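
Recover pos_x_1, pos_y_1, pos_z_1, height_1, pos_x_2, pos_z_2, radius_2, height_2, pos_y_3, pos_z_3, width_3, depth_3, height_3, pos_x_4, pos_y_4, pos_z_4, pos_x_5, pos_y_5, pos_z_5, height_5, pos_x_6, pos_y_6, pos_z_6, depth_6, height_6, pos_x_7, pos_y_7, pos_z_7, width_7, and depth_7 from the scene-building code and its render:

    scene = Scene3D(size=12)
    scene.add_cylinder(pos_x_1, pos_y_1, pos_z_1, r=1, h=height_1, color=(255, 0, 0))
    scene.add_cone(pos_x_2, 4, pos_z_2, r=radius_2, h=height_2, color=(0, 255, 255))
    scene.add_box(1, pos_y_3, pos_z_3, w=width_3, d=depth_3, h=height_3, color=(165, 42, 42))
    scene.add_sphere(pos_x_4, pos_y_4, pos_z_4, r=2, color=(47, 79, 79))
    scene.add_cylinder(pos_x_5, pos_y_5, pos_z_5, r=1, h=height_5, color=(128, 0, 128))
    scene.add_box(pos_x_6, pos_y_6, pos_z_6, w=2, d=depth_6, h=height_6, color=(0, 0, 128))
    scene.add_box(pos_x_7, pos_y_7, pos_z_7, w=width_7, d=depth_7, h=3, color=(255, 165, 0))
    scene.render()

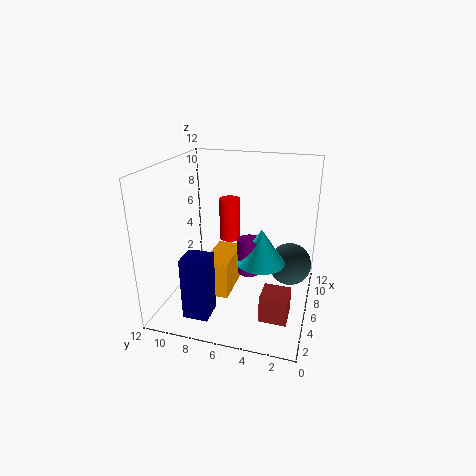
pos_x_1 = 10, pos_y_1 = 8, pos_z_1 = 4, height_1 = 4, pos_x_2 = 6, pos_z_2 = 4, radius_2 = 2, height_2 = 3, pos_y_3 = 1, pos_z_3 = 2, width_3 = 2, depth_3 = 2, height_3 = 2, pos_x_4 = 10, pos_y_4 = 2, pos_z_4 = 2, pos_x_5 = 6, pos_y_5 = 5, pos_z_5 = 3, height_5 = 3, pos_x_6 = 1, pos_y_6 = 7, pos_z_6 = 1, depth_6 = 2, height_6 = 5, pos_x_7 = 3, pos_y_7 = 6, pos_z_7 = 2, width_7 = 4, depth_7 = 2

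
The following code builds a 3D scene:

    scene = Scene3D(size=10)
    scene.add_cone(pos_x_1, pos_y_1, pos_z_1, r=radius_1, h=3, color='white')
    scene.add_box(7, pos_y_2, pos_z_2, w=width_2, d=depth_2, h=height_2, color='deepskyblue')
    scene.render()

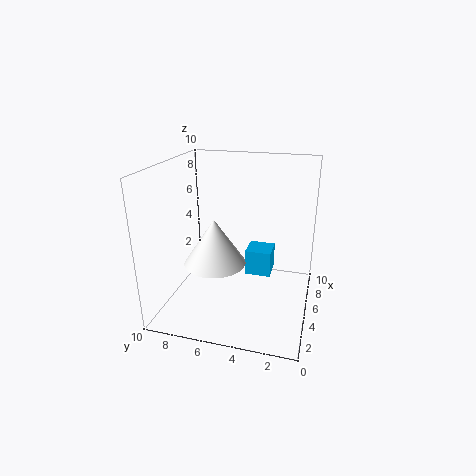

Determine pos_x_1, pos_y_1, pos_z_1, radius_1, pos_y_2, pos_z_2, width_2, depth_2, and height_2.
pos_x_1 = 3, pos_y_1 = 6, pos_z_1 = 4, radius_1 = 2, pos_y_2 = 3, pos_z_2 = 1, width_2 = 2, depth_2 = 2, height_2 = 2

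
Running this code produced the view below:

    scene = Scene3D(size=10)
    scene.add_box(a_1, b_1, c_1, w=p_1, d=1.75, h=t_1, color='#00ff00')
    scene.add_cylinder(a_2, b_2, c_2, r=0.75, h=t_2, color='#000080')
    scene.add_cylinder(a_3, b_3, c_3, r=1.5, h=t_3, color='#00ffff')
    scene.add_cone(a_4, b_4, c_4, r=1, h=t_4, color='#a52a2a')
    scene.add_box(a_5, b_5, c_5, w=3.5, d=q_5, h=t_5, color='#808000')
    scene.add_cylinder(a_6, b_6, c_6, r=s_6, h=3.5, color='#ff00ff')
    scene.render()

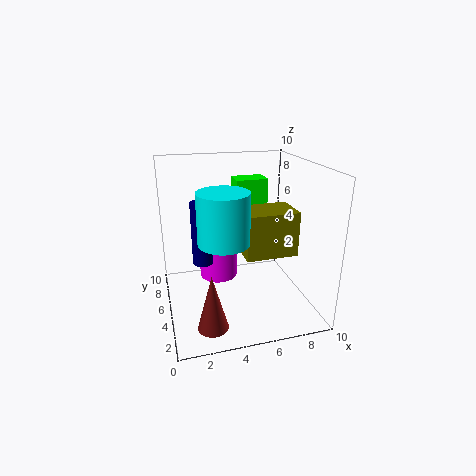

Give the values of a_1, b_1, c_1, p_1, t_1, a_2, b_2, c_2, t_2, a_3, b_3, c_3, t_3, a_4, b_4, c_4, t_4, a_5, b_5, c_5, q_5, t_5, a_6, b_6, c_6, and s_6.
a_1 = 5.75
b_1 = 8
c_1 = 5.75
p_1 = 2.5
t_1 = 2.5
a_2 = 2.75
b_2 = 6.75
c_2 = 2.5
t_2 = 4.75
a_3 = 3.25
b_3 = 1.75
c_3 = 6.25
t_3 = 3
a_4 = 2.5
b_4 = 2
c_4 = 0.25
t_4 = 3.75
a_5 = 5
b_5 = 2.75
c_5 = 4.25
q_5 = 2.5
t_5 = 3
a_6 = 4.25
b_6 = 8.25
c_6 = 0.5
s_6 = 1.5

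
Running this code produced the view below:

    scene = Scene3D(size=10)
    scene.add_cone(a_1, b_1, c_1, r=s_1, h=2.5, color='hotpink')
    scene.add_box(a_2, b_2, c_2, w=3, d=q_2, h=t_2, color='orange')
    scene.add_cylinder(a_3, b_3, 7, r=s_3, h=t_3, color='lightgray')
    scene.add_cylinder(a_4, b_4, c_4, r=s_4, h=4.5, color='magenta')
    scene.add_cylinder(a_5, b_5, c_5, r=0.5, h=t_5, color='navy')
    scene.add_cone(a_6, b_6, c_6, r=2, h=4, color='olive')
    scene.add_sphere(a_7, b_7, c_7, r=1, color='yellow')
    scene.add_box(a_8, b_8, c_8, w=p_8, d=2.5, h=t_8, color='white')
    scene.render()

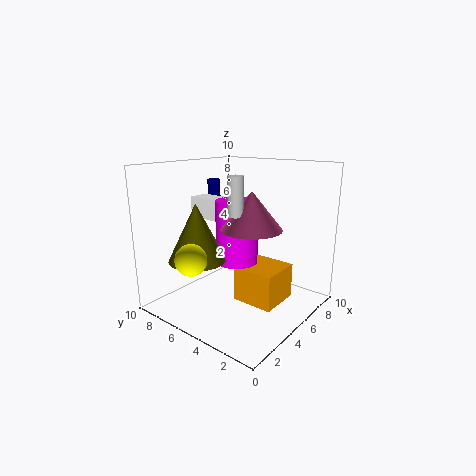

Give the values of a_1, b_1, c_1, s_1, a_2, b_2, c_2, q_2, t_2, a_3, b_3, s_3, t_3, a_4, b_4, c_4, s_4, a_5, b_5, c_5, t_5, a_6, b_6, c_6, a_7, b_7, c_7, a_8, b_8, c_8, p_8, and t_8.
a_1 = 4.5, b_1 = 3.5, c_1 = 6, s_1 = 2, a_2 = 4.5, b_2 = 2, c_2 = 0.5, q_2 = 3, t_2 = 2.5, a_3 = 3.5, b_3 = 4, s_3 = 0.5, t_3 = 2.5, a_4 = 5.5, b_4 = 5.5, c_4 = 3, s_4 = 1.5, a_5 = 7, b_5 = 9, c_5 = 6, t_5 = 2.5, a_6 = 3, b_6 = 7, c_6 = 3.5, a_7 = 1, b_7 = 5.5, c_7 = 4.5, a_8 = 4.5, b_8 = 6.5, c_8 = 6, p_8 = 1.5, t_8 = 1.5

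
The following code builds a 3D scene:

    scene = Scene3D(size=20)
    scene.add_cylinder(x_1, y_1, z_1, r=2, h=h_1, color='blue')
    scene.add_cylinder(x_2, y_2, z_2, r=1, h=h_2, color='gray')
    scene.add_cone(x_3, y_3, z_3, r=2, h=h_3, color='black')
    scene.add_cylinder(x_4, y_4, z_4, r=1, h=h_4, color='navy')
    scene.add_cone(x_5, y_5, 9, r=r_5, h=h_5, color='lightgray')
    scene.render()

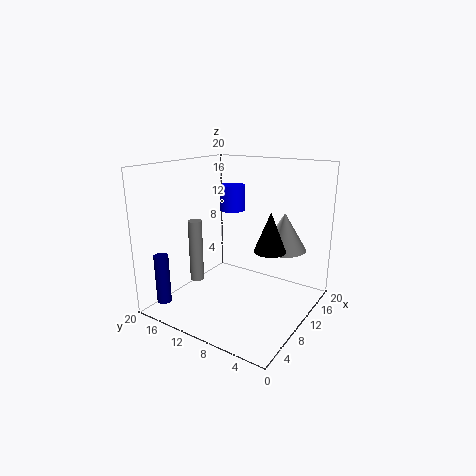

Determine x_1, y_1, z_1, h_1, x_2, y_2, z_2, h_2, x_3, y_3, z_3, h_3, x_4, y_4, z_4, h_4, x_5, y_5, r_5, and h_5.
x_1 = 16; y_1 = 15; z_1 = 12; h_1 = 4; x_2 = 8; y_2 = 16; z_2 = 3; h_2 = 9; x_3 = 8; y_3 = 4; z_3 = 10; h_3 = 5; x_4 = 3; y_4 = 18; z_4 = 1; h_4 = 7; x_5 = 12; y_5 = 4; r_5 = 3; h_5 = 5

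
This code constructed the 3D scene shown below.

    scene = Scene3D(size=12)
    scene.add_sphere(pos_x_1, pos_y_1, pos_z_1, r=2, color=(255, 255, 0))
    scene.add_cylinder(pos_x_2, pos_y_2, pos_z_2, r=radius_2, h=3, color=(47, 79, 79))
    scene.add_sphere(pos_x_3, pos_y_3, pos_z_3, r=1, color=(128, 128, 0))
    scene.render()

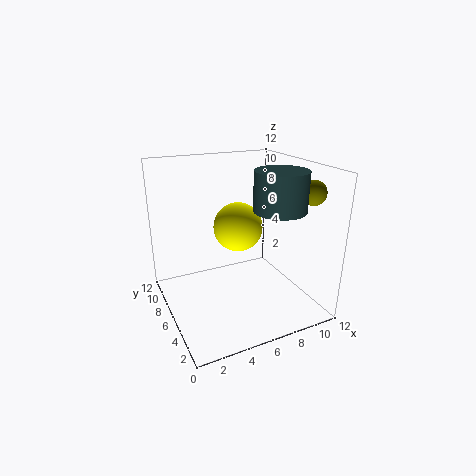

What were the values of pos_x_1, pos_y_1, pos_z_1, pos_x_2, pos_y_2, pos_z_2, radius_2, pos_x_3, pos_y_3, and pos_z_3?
pos_x_1 = 6; pos_y_1 = 6; pos_z_1 = 7; pos_x_2 = 8; pos_y_2 = 3; pos_z_2 = 9; radius_2 = 2; pos_x_3 = 11; pos_y_3 = 3; pos_z_3 = 10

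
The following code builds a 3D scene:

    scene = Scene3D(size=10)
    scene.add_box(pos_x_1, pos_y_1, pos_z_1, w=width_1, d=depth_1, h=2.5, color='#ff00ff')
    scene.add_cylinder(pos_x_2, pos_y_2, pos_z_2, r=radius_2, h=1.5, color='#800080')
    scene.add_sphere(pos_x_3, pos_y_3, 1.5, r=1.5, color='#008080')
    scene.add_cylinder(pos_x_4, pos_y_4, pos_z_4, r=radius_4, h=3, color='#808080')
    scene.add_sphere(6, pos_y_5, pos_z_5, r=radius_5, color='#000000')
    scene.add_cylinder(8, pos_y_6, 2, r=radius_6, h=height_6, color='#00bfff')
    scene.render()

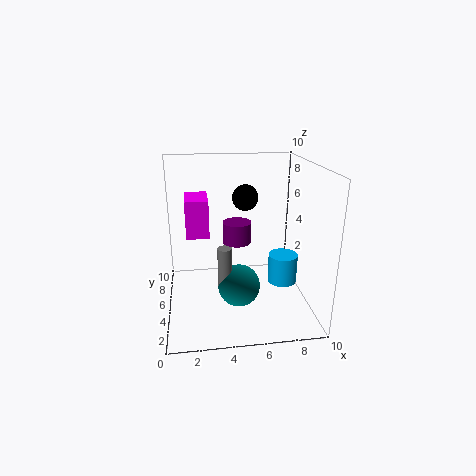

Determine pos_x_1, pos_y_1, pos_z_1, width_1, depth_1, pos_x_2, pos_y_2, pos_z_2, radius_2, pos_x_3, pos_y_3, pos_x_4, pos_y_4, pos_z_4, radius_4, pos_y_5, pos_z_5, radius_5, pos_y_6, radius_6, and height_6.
pos_x_1 = 1.5
pos_y_1 = 4
pos_z_1 = 5.5
width_1 = 1.5
depth_1 = 2.5
pos_x_2 = 5
pos_y_2 = 5.5
pos_z_2 = 4.5
radius_2 = 1
pos_x_3 = 5
pos_y_3 = 4.5
pos_x_4 = 4
pos_y_4 = 4.5
pos_z_4 = 1.5
radius_4 = 0.5
pos_y_5 = 8
pos_z_5 = 7
radius_5 = 1
pos_y_6 = 4
radius_6 = 1
height_6 = 2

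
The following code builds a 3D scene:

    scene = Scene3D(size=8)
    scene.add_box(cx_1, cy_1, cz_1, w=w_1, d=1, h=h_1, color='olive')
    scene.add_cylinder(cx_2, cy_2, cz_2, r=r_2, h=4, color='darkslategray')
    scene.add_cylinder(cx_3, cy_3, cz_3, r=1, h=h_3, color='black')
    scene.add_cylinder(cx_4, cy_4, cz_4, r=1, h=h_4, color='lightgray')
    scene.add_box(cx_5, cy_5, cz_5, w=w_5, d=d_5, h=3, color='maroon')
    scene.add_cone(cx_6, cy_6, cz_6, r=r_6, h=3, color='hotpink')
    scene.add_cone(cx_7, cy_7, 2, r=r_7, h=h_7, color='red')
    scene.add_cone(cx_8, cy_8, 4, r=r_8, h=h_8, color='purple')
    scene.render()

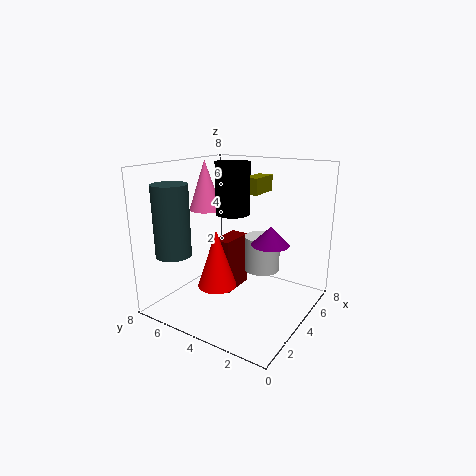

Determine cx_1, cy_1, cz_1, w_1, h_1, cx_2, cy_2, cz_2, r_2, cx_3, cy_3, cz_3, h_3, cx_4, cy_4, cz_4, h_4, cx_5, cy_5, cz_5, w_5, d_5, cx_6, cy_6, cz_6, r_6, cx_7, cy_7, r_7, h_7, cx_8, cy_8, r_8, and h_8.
cx_1 = 6
cy_1 = 4
cz_1 = 6
w_1 = 2
h_1 = 1
cx_2 = 2
cy_2 = 7
cz_2 = 3
r_2 = 1
cx_3 = 5
cy_3 = 5
cz_3 = 5
h_3 = 3
cx_4 = 5
cy_4 = 3
cz_4 = 2
h_4 = 2
cx_5 = 3
cy_5 = 4
cz_5 = 1
w_5 = 2
d_5 = 1
cx_6 = 5
cy_6 = 7
cz_6 = 5
r_6 = 1
cx_7 = 2
cy_7 = 4
r_7 = 1
h_7 = 3
cx_8 = 4
cy_8 = 2
r_8 = 1
h_8 = 1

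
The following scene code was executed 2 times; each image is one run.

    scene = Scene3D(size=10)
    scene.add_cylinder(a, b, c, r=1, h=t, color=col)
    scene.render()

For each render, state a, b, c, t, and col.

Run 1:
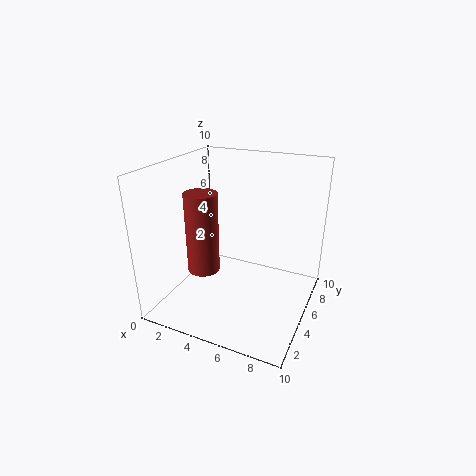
a = 4; b = 2; c = 4; t = 5; col = 'brown'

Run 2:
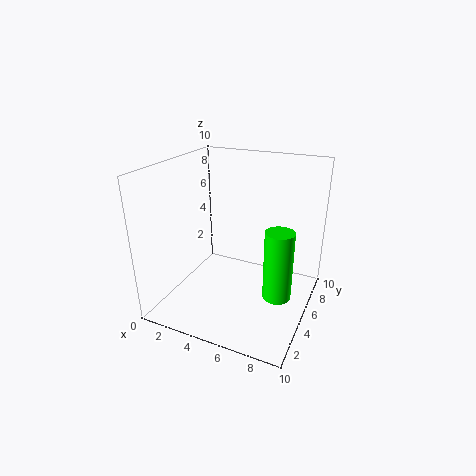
a = 8; b = 5; c = 1; t = 5; col = 'lime'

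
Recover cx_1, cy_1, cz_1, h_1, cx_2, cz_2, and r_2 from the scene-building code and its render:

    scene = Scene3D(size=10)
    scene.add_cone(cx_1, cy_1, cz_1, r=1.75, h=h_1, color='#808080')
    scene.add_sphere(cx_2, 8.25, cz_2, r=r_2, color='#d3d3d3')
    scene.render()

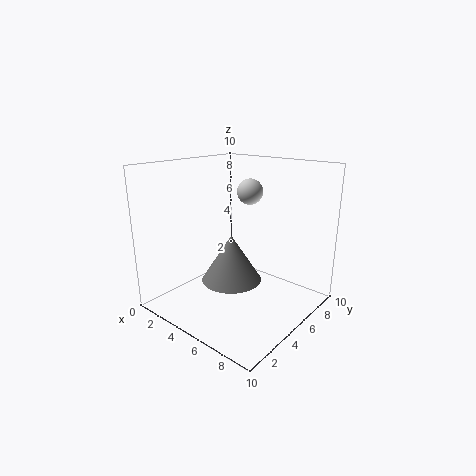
cx_1 = 7, cy_1 = 2, cz_1 = 3.75, h_1 = 2.75, cx_2 = 3.5, cz_2 = 7.5, r_2 = 1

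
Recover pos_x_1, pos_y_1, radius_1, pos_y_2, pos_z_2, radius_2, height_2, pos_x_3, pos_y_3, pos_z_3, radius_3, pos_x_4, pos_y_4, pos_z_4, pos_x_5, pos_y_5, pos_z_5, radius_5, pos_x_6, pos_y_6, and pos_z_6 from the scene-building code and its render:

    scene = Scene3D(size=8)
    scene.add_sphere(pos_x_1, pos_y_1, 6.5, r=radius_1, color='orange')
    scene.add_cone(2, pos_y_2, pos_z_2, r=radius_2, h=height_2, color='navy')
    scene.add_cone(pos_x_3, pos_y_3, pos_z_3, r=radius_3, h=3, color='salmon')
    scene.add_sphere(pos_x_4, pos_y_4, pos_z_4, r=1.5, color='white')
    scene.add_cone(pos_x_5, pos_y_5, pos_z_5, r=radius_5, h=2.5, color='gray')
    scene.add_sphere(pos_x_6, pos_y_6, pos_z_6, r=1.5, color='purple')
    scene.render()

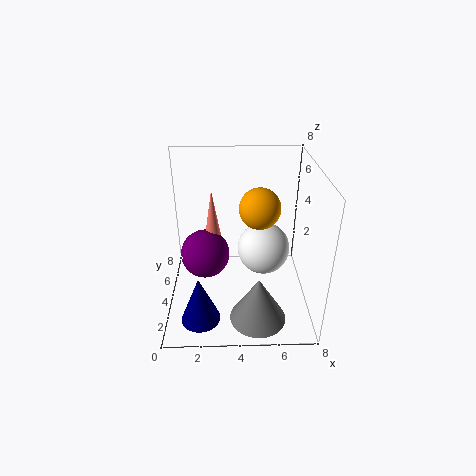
pos_x_1 = 5; pos_y_1 = 2.5; radius_1 = 1; pos_y_2 = 1; pos_z_2 = 1; radius_2 = 1; height_2 = 2.5; pos_x_3 = 2.5; pos_y_3 = 6; pos_z_3 = 3; radius_3 = 0.5; pos_x_4 = 5.5; pos_y_4 = 4.5; pos_z_4 = 3; pos_x_5 = 5; pos_y_5 = 1.5; pos_z_5 = 0.5; radius_5 = 1.5; pos_x_6 = 2; pos_y_6 = 5.5; pos_z_6 = 2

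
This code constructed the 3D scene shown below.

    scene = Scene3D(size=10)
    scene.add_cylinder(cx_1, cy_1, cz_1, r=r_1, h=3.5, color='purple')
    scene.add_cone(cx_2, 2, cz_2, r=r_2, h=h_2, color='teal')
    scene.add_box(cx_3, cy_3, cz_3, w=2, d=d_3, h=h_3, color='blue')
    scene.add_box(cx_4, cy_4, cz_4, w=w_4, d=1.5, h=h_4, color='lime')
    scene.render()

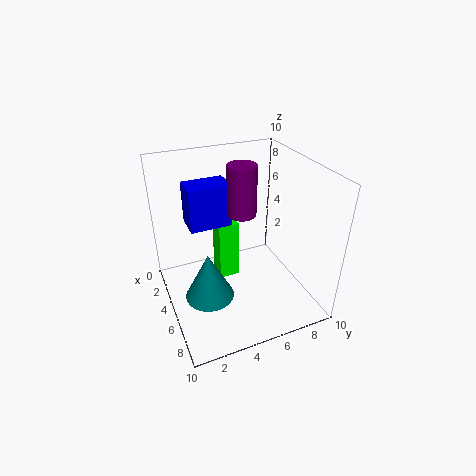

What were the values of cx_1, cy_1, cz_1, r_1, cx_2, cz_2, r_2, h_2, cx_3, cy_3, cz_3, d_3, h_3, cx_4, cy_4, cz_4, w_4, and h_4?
cx_1 = 4.5, cy_1 = 5.5, cz_1 = 6.5, r_1 = 1, cx_2 = 7.5, cz_2 = 3, r_2 = 1.5, h_2 = 3, cx_3 = 2, cy_3 = 2, cz_3 = 5.5, d_3 = 3, h_3 = 3, cx_4 = 2.5, cy_4 = 4, cz_4 = 1, w_4 = 1.5, h_4 = 4.5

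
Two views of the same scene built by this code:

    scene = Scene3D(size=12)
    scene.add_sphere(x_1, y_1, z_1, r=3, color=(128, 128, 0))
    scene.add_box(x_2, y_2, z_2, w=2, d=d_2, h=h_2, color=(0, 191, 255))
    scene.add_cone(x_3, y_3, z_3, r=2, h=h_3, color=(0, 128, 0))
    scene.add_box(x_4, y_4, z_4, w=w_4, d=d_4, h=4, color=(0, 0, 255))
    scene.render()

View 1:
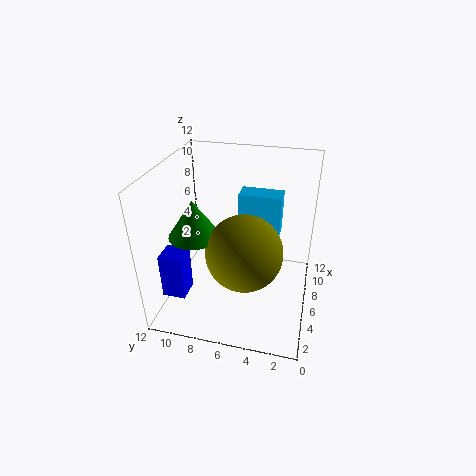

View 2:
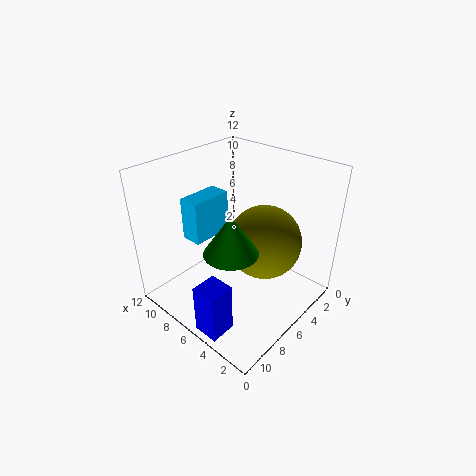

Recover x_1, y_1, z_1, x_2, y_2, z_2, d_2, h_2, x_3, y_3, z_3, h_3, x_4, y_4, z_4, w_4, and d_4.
x_1 = 4
y_1 = 5
z_1 = 6
x_2 = 10
y_2 = 3
z_2 = 4
d_2 = 4
h_2 = 4
x_3 = 4
y_3 = 9
z_3 = 7
h_3 = 3
x_4 = 3
y_4 = 10
z_4 = 1
w_4 = 2
d_4 = 2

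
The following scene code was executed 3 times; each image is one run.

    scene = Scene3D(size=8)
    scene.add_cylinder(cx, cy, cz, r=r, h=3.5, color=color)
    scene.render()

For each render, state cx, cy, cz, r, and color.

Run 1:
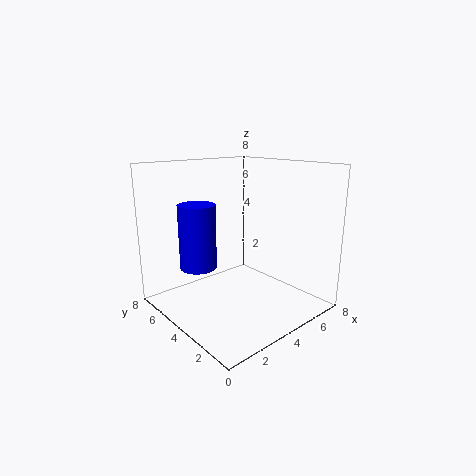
cx = 2
cy = 5
cz = 2.5
r = 1
color = 'blue'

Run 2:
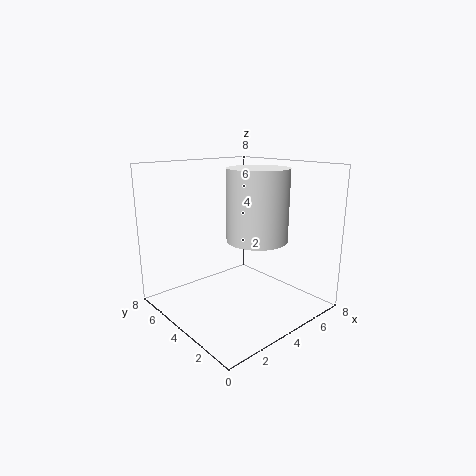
cx = 3.5
cy = 2
cz = 4.5
r = 1.5
color = 'white'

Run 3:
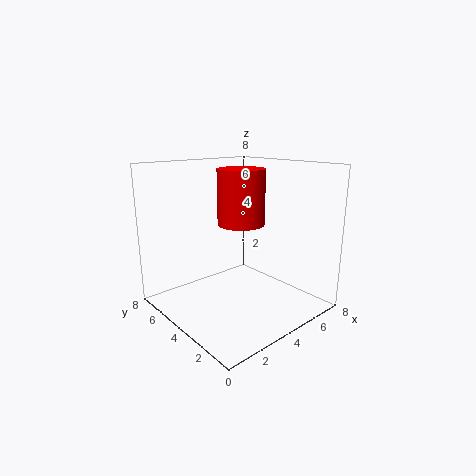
cx = 6
cy = 6
cz = 4
r = 1.5
color = 'red'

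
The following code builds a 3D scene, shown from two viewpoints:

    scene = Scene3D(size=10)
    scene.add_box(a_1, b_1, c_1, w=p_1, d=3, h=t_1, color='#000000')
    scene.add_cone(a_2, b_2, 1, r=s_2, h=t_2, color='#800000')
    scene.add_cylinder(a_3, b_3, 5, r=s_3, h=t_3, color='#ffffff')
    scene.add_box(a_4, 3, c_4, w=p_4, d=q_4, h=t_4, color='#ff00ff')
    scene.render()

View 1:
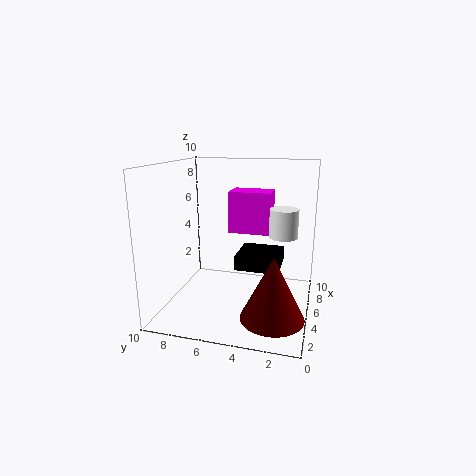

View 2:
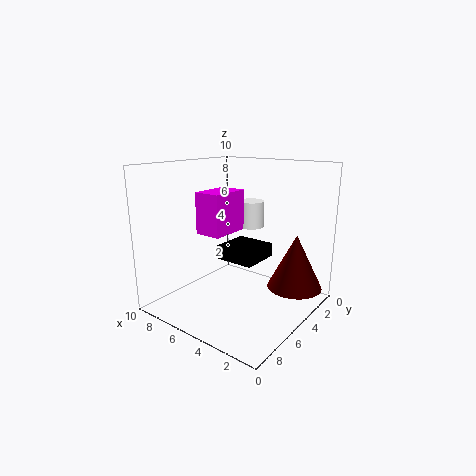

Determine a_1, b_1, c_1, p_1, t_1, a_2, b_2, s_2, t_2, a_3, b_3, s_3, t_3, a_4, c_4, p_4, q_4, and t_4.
a_1 = 4; b_1 = 2; c_1 = 3; p_1 = 3; t_1 = 1; a_2 = 2; b_2 = 2; s_2 = 2; t_2 = 4; a_3 = 6; b_3 = 2; s_3 = 1; t_3 = 2; a_4 = 6; c_4 = 5; p_4 = 2; q_4 = 3; t_4 = 3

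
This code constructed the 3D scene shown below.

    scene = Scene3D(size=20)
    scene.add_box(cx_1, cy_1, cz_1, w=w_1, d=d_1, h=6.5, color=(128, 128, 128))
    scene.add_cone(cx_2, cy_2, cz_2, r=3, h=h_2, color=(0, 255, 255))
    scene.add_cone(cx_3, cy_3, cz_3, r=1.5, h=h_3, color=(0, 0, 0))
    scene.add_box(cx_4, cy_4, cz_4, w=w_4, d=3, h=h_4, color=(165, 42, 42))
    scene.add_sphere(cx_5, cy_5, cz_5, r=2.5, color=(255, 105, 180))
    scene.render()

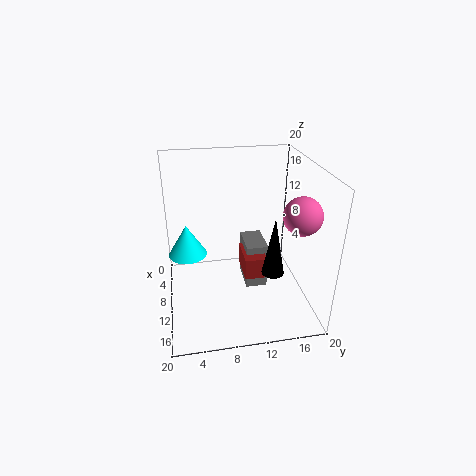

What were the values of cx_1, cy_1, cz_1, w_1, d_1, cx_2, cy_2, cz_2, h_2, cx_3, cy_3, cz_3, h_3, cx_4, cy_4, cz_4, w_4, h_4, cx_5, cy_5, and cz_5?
cx_1 = 6.5; cy_1 = 11; cz_1 = 2.5; w_1 = 5; d_1 = 3; cx_2 = 4; cy_2 = 3; cz_2 = 4.5; h_2 = 5; cx_3 = 14; cy_3 = 14; cz_3 = 6.5; h_3 = 8; cx_4 = 8; cy_4 = 10.5; cz_4 = 5; w_4 = 5; h_4 = 3; cx_5 = 14; cy_5 = 17.5; cz_5 = 14.5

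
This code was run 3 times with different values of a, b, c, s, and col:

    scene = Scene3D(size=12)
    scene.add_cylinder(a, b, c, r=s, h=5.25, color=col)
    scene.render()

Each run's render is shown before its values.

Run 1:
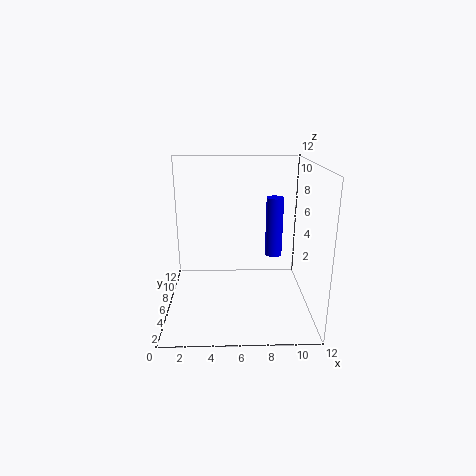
a = 9.25, b = 7.75, c = 3.75, s = 0.75, col = 'blue'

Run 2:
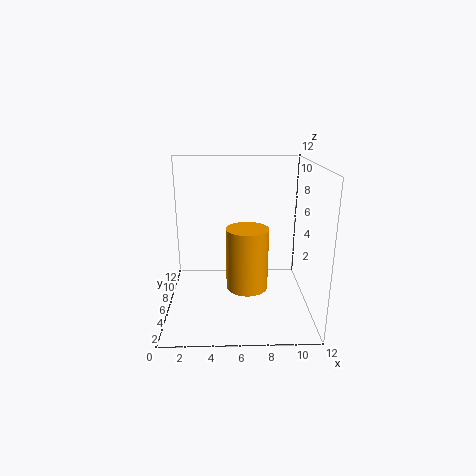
a = 6.75, b = 5.5, c = 1.75, s = 1.75, col = 'orange'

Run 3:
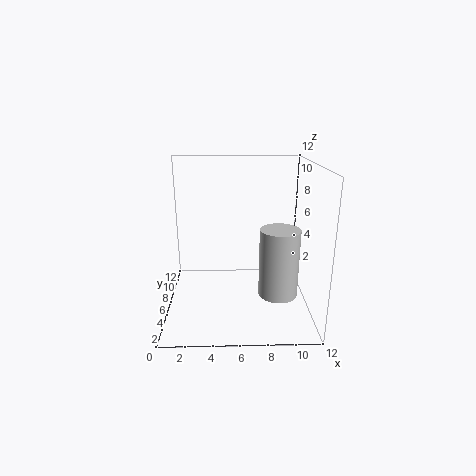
a = 9, b = 3, c = 2.5, s = 1.5, col = 'lightgray'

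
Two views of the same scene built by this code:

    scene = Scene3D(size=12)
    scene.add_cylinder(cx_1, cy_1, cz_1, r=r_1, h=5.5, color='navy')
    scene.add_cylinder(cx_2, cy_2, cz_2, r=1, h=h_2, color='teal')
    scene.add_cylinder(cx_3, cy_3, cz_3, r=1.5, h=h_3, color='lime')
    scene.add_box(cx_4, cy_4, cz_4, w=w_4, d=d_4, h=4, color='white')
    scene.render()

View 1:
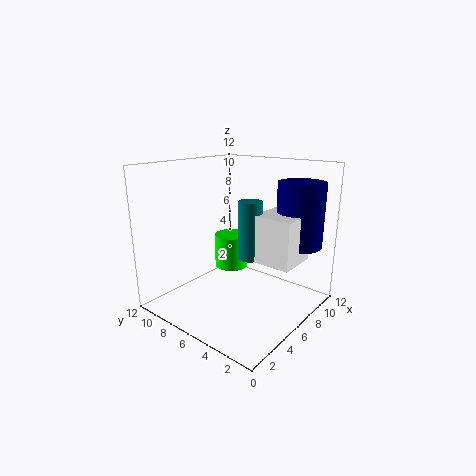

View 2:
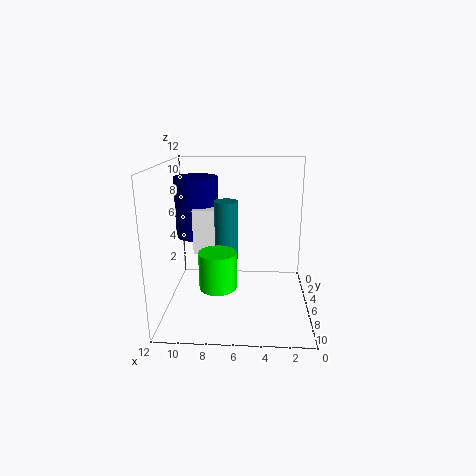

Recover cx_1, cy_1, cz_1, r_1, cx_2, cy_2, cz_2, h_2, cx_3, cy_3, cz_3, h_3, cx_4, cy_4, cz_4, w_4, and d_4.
cx_1 = 10, cy_1 = 2.5, cz_1 = 5, r_1 = 2, cx_2 = 7, cy_2 = 5.5, cz_2 = 4, h_2 = 5, cx_3 = 7.5, cy_3 = 8, cz_3 = 2.5, h_3 = 3, cx_4 = 6.5, cy_4 = 1.5, cz_4 = 4, w_4 = 3.5, d_4 = 3.5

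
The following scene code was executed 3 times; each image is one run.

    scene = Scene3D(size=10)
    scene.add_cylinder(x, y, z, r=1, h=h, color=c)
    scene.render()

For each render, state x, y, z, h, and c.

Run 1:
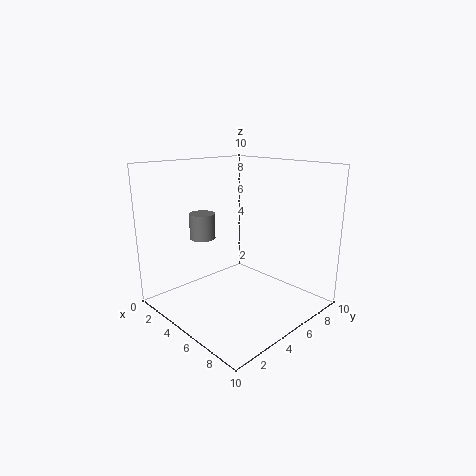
x = 1
y = 5
z = 4
h = 2
c = 'gray'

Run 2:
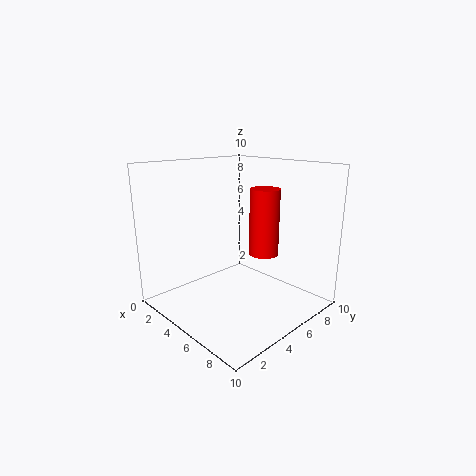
x = 6.5
y = 6
z = 4
h = 4.5
c = 'red'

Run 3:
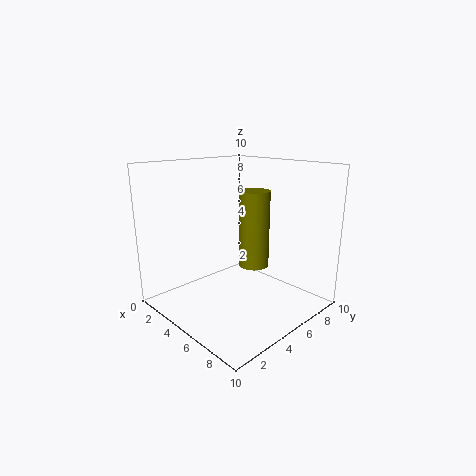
x = 6.5
y = 5
z = 3.5
h = 5
c = 'olive'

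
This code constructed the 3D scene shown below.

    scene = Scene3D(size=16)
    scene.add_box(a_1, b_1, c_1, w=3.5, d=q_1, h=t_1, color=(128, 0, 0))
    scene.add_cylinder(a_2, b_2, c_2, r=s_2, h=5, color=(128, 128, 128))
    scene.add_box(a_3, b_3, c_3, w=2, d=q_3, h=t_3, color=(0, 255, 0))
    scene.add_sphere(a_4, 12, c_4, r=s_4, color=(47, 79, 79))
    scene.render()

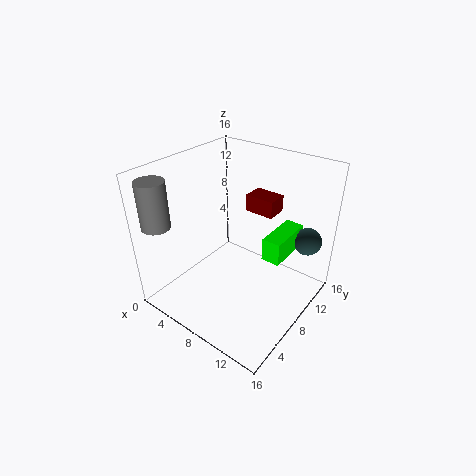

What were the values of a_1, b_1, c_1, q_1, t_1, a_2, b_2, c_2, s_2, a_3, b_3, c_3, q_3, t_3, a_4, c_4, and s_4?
a_1 = 6.5
b_1 = 11.5
c_1 = 9.5
q_1 = 2.5
t_1 = 2
a_2 = 2.5
b_2 = 1.5
c_2 = 10.5
s_2 = 1.5
a_3 = 11.5
b_3 = 7.5
c_3 = 7
q_3 = 5
t_3 = 2.5
a_4 = 14.5
c_4 = 8
s_4 = 1.5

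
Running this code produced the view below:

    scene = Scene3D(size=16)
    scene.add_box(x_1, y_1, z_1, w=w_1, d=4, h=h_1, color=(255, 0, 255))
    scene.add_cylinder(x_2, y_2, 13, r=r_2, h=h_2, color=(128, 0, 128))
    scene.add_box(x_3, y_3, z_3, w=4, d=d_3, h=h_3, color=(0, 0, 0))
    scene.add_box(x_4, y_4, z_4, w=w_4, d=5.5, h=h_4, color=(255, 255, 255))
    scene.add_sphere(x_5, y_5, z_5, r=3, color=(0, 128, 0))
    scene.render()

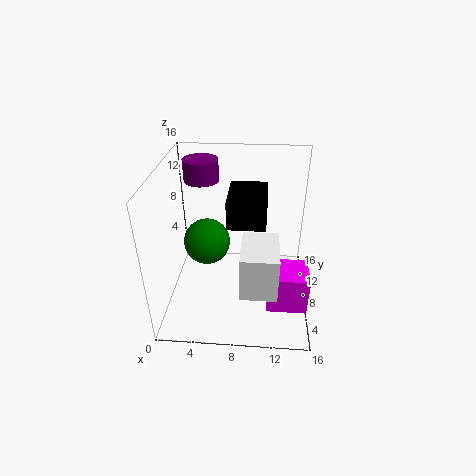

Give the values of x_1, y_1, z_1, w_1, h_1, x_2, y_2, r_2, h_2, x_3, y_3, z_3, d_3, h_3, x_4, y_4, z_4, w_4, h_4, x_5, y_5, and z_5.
x_1 = 11.5; y_1 = 4.5; z_1 = 0.5; w_1 = 4.5; h_1 = 4.5; x_2 = 3.5; y_2 = 12; r_2 = 2; h_2 = 2.5; x_3 = 7; y_3 = 5.5; z_3 = 10.5; d_3 = 5.5; h_3 = 3; x_4 = 8.5; y_4 = 3; z_4 = 3.5; w_4 = 4; h_4 = 5; x_5 = 3.5; y_5 = 13; z_5 = 4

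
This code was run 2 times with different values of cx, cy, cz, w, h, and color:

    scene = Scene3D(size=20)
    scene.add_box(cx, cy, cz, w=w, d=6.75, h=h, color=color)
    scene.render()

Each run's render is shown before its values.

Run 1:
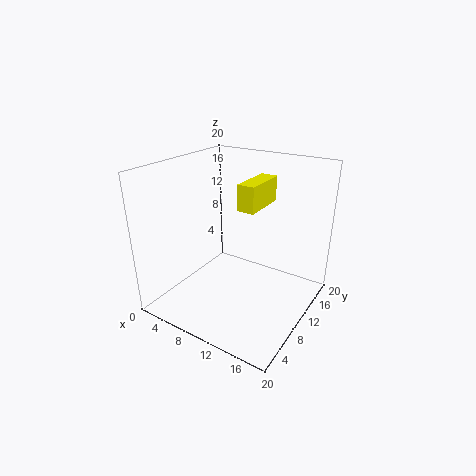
cx = 9.25, cy = 11, cz = 13.5, w = 2.5, h = 3.75, color = 'yellow'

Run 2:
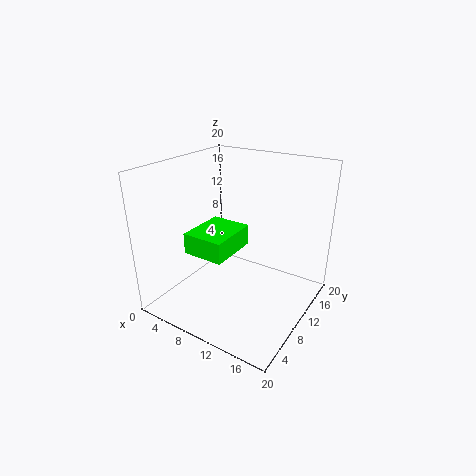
cx = 6, cy = 3.5, cz = 9.5, w = 5.5, h = 2.75, color = 'lime'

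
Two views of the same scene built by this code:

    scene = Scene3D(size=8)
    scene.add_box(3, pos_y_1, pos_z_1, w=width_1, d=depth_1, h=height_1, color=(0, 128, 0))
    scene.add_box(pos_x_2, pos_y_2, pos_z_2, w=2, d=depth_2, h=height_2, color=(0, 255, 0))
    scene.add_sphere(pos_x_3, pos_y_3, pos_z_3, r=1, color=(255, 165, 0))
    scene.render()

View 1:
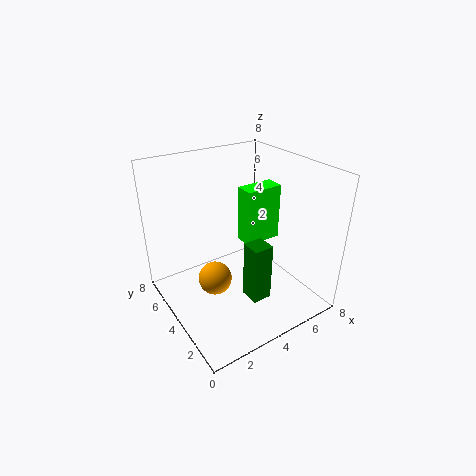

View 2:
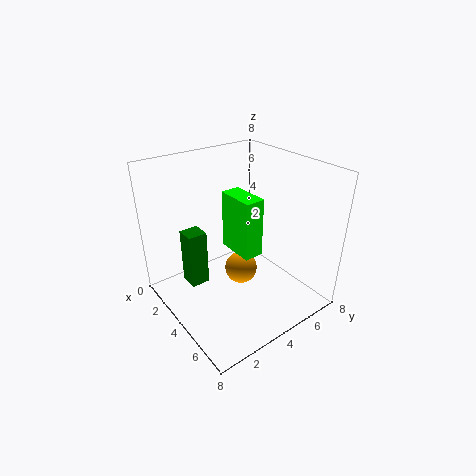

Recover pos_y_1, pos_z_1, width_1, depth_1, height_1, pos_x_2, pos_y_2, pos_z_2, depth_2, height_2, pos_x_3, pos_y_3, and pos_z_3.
pos_y_1 = 1, pos_z_1 = 2, width_1 = 1, depth_1 = 1, height_1 = 3, pos_x_2 = 4, pos_y_2 = 3, pos_z_2 = 4, depth_2 = 1, height_2 = 3, pos_x_3 = 3, pos_y_3 = 5, pos_z_3 = 1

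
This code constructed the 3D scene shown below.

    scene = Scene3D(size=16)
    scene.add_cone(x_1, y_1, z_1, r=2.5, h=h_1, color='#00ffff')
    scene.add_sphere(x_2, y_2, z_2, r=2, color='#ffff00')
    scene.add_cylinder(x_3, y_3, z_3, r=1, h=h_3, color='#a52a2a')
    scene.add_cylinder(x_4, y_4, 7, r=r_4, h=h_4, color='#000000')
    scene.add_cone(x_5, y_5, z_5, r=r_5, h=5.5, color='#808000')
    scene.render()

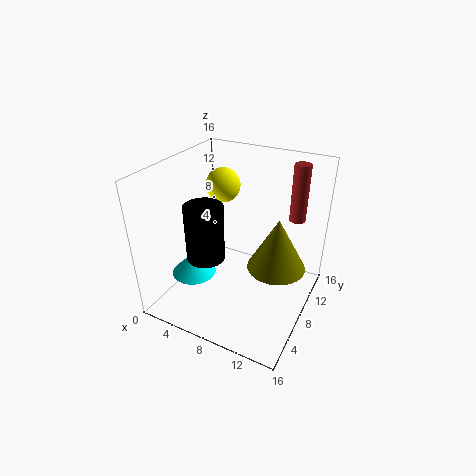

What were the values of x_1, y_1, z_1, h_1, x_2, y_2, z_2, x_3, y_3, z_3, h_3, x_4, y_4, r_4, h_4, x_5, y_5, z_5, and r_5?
x_1 = 3.5
y_1 = 5.5
z_1 = 3.5
h_1 = 2.5
x_2 = 4.5
y_2 = 11
z_2 = 12.5
x_3 = 12.5
y_3 = 15
z_3 = 8
h_3 = 7
x_4 = 6
y_4 = 4.5
r_4 = 2
h_4 = 6
x_5 = 13
y_5 = 7
z_5 = 6.5
r_5 = 3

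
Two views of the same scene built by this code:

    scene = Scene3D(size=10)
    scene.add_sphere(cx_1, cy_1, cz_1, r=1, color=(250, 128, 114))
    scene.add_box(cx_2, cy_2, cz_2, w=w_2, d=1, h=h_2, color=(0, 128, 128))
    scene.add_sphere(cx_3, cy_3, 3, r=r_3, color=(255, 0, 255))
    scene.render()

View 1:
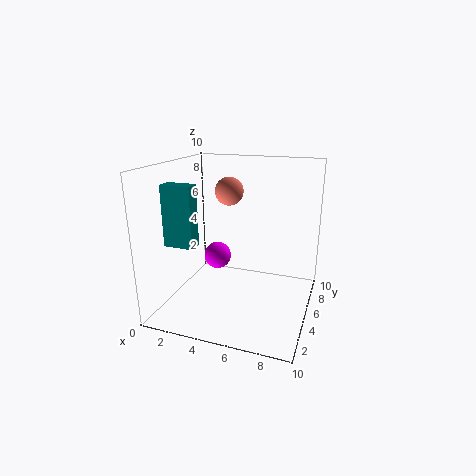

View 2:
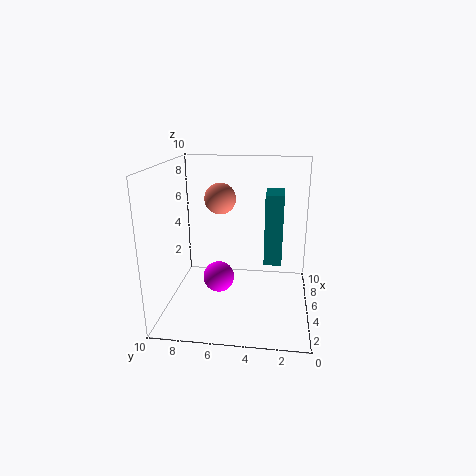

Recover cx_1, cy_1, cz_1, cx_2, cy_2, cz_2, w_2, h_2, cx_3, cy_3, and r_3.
cx_1 = 4, cy_1 = 6, cz_1 = 8, cx_2 = 1, cy_2 = 2, cz_2 = 5, w_2 = 2, h_2 = 4, cx_3 = 3, cy_3 = 6, r_3 = 1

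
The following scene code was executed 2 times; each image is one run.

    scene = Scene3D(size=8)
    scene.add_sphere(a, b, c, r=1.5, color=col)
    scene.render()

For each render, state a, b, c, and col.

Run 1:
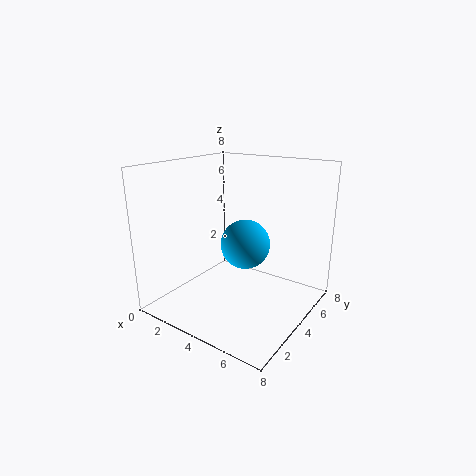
a = 3.5; b = 5.5; c = 3; col = 'deepskyblue'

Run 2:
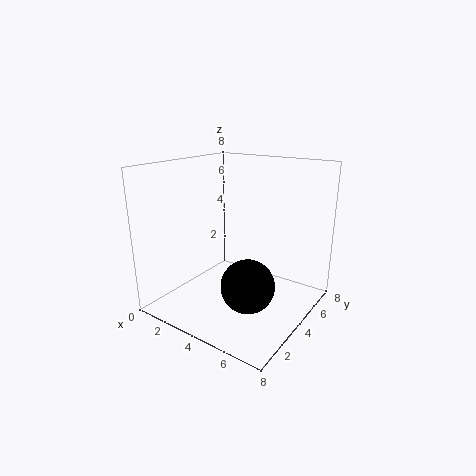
a = 5; b = 3.5; c = 1.5; col = 'black'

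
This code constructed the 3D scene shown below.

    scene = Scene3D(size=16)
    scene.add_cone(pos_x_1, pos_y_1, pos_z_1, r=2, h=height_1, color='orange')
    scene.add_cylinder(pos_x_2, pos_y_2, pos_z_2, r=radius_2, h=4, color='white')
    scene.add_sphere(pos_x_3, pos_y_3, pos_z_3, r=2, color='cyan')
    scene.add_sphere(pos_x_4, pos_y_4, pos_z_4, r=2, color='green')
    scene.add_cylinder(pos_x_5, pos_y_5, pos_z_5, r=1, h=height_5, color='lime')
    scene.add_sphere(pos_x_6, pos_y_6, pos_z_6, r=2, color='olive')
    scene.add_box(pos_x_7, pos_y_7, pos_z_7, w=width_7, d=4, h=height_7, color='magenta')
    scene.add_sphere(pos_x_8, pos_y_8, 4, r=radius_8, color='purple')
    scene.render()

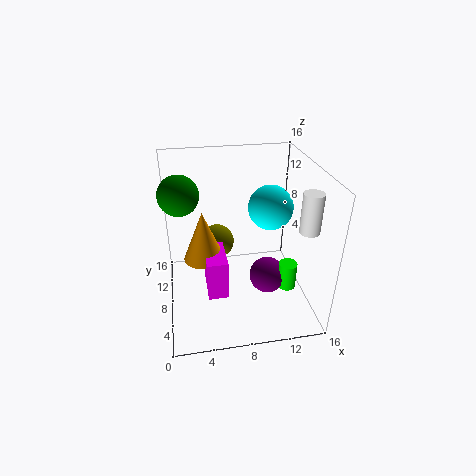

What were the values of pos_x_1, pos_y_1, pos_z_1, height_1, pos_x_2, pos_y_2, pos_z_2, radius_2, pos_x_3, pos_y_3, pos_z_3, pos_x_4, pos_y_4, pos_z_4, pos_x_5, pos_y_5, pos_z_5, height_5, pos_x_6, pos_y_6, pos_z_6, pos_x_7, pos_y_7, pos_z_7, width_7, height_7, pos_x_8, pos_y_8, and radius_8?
pos_x_1 = 4, pos_y_1 = 5, pos_z_1 = 8, height_1 = 5, pos_x_2 = 14, pos_y_2 = 3, pos_z_2 = 11, radius_2 = 1, pos_x_3 = 10, pos_y_3 = 3, pos_z_3 = 14, pos_x_4 = 2, pos_y_4 = 7, pos_z_4 = 14, pos_x_5 = 13, pos_y_5 = 5, pos_z_5 = 3, height_5 = 3, pos_x_6 = 6, pos_y_6 = 11, pos_z_6 = 6, pos_x_7 = 4, pos_y_7 = 2, pos_z_7 = 5, width_7 = 2, height_7 = 4, pos_x_8 = 11, pos_y_8 = 6, radius_8 = 2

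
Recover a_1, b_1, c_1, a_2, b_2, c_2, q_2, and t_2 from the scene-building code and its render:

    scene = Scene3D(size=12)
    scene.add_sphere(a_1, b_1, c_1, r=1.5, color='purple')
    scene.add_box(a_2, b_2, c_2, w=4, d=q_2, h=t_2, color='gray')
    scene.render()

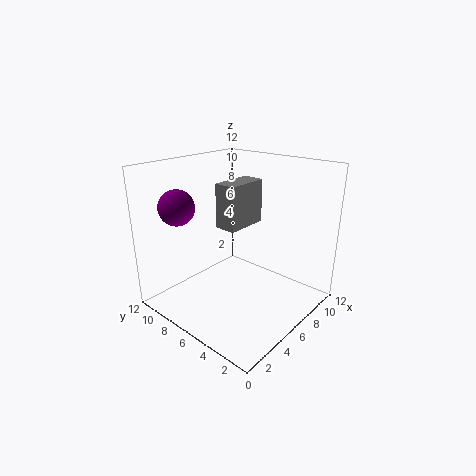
a_1 = 3; b_1 = 10; c_1 = 8.5; a_2 = 6.5; b_2 = 7; c_2 = 6; q_2 = 2; t_2 = 4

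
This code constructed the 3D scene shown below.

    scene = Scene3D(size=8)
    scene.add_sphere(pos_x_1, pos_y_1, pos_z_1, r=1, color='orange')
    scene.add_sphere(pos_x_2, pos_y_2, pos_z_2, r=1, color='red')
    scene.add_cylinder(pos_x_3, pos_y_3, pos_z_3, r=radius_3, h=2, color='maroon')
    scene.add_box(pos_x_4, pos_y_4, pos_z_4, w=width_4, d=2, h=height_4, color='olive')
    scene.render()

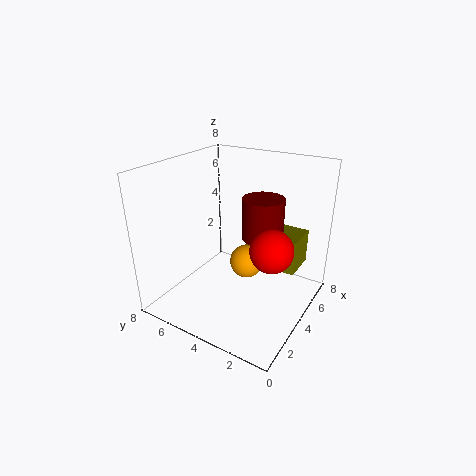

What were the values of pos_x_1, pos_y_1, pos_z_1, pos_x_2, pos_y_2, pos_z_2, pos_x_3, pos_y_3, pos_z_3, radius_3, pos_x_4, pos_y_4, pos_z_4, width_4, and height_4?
pos_x_1 = 5, pos_y_1 = 4, pos_z_1 = 2, pos_x_2 = 2, pos_y_2 = 1, pos_z_2 = 5, pos_x_3 = 3, pos_y_3 = 2, pos_z_3 = 5, radius_3 = 1, pos_x_4 = 5, pos_y_4 = 1, pos_z_4 = 2, width_4 = 2, height_4 = 2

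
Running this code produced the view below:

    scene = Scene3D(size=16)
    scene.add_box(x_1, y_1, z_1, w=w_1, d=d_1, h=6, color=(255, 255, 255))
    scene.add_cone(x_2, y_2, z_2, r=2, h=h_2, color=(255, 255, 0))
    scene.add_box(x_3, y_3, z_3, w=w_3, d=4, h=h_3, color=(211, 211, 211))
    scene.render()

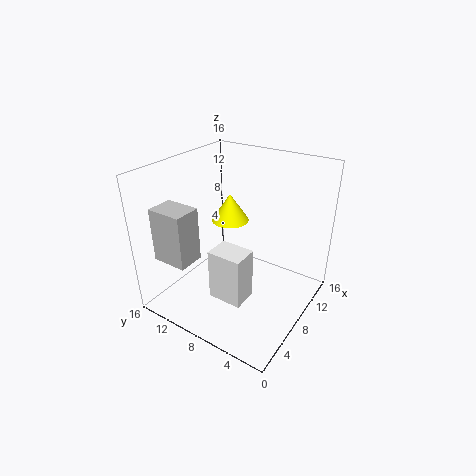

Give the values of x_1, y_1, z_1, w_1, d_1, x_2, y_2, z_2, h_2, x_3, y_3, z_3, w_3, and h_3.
x_1 = 5, y_1 = 6, z_1 = 1, w_1 = 3, d_1 = 4, x_2 = 8, y_2 = 9, z_2 = 10, h_2 = 3, x_3 = 2, y_3 = 11, z_3 = 6, w_3 = 3, h_3 = 6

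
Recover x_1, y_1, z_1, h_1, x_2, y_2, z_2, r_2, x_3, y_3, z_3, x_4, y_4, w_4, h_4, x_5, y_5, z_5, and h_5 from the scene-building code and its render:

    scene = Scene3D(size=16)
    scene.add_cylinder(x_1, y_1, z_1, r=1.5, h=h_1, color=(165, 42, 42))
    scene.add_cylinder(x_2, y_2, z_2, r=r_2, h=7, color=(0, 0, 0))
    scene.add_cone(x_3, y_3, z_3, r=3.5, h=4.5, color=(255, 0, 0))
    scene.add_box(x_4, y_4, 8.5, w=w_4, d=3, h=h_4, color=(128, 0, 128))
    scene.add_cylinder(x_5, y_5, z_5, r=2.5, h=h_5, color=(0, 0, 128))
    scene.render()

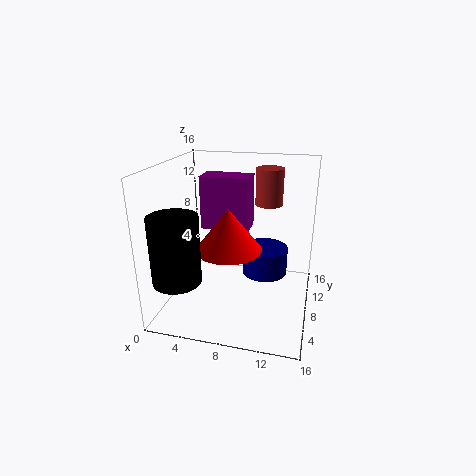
x_1 = 11; y_1 = 10; z_1 = 11.5; h_1 = 4; x_2 = 3; y_2 = 2.5; z_2 = 5; r_2 = 2.5; x_3 = 7.5; y_3 = 6; z_3 = 7.5; x_4 = 3.5; y_4 = 8.5; w_4 = 5.5; h_4 = 6; x_5 = 11; y_5 = 8.5; z_5 = 4; h_5 = 3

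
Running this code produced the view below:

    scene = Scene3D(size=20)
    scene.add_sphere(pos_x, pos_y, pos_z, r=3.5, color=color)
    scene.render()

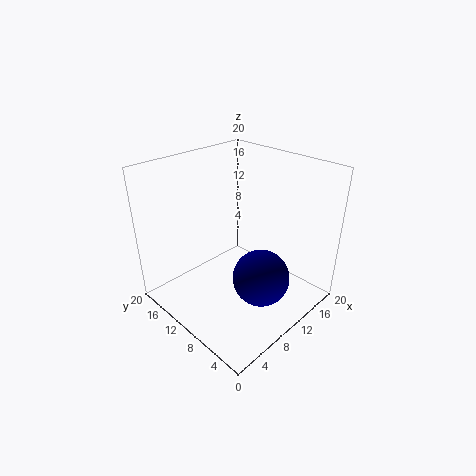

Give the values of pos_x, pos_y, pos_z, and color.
pos_x = 7.5; pos_y = 3.5; pos_z = 8; color = 'navy'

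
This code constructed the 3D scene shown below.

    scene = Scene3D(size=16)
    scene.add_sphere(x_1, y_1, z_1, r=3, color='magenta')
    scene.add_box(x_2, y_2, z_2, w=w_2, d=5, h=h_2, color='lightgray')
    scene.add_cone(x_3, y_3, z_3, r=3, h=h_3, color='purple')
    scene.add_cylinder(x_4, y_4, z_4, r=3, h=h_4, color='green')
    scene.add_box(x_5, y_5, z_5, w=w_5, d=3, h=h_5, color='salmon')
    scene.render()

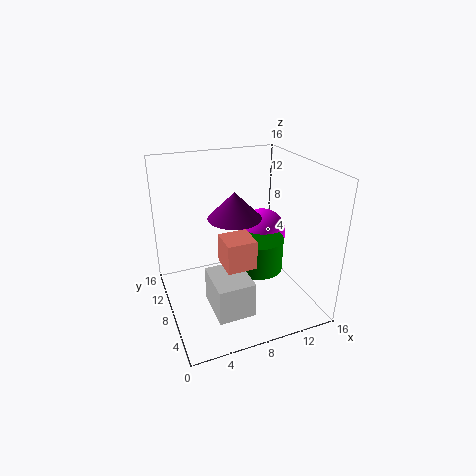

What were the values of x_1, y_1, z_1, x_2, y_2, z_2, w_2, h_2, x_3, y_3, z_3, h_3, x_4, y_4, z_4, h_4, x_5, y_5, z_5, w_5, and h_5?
x_1 = 13; y_1 = 12; z_1 = 6; x_2 = 4; y_2 = 3; z_2 = 1; w_2 = 4; h_2 = 4; x_3 = 8; y_3 = 9; z_3 = 10; h_3 = 3; x_4 = 11; y_4 = 9; z_4 = 3; h_4 = 4; x_5 = 5; y_5 = 3; z_5 = 7; w_5 = 3; h_5 = 3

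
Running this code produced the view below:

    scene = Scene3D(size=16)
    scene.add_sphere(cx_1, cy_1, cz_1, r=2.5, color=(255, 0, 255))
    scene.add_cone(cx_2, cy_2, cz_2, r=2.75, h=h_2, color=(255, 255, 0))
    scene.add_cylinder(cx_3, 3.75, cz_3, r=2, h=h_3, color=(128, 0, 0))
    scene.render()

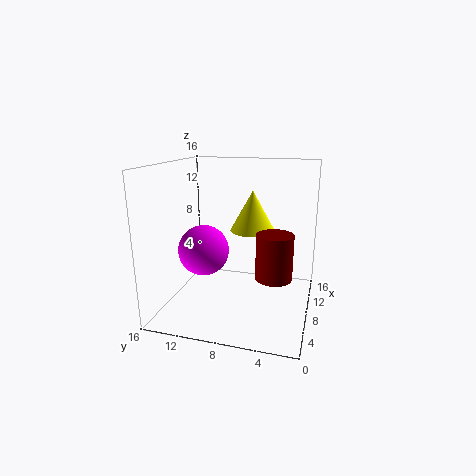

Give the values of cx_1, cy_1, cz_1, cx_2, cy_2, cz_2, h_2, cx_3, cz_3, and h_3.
cx_1 = 3.5; cy_1 = 10.25; cz_1 = 8; cx_2 = 12.75; cy_2 = 7.5; cz_2 = 7.5; h_2 = 5; cx_3 = 7.25; cz_3 = 4; h_3 = 5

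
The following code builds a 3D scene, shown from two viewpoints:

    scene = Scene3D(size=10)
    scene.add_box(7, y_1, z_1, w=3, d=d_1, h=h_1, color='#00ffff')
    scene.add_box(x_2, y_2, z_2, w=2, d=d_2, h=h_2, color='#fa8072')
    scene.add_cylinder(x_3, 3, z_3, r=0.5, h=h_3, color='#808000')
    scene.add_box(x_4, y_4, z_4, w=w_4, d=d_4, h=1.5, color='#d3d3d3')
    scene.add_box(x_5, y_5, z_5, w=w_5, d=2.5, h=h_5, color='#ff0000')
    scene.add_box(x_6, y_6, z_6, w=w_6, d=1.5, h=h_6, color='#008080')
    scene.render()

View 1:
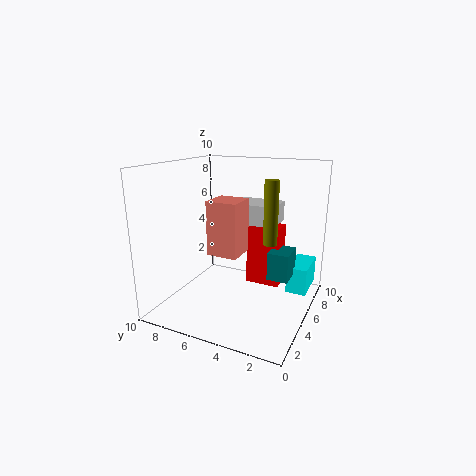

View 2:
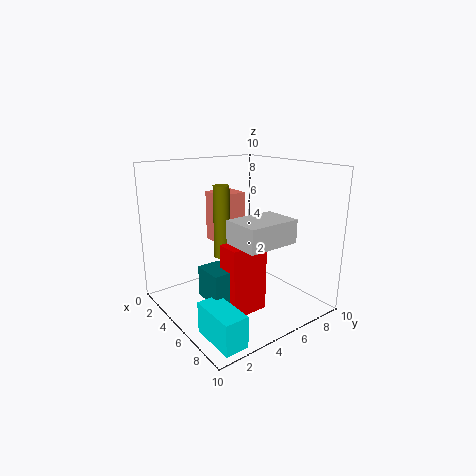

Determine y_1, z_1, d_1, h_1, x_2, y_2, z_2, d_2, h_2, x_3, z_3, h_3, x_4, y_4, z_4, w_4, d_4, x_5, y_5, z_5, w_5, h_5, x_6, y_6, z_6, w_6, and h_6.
y_1 = 0.5, z_1 = 0.5, d_1 = 1.5, h_1 = 2, x_2 = 2.5, y_2 = 4, z_2 = 4.5, d_2 = 2, h_2 = 3.5, x_3 = 6, z_3 = 4.5, h_3 = 4.5, x_4 = 6.5, y_4 = 3, z_4 = 5.5, w_4 = 2.5, d_4 = 3.5, x_5 = 6.5, y_5 = 2.5, z_5 = 1, w_5 = 1.5, h_5 = 4.5, x_6 = 5.5, y_6 = 1.5, z_6 = 2, w_6 = 2, h_6 = 2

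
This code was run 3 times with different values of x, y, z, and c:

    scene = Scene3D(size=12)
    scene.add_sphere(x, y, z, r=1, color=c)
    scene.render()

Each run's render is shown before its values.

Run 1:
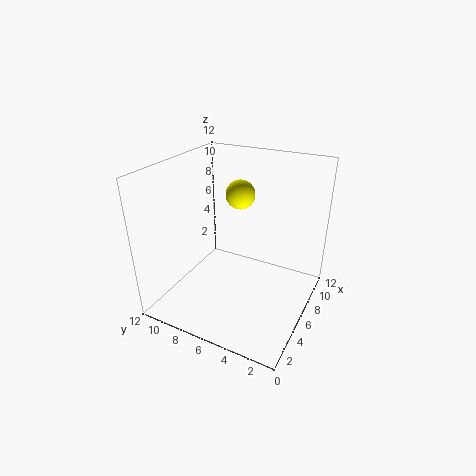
x = 3.5
y = 4.5
z = 11
c = 'yellow'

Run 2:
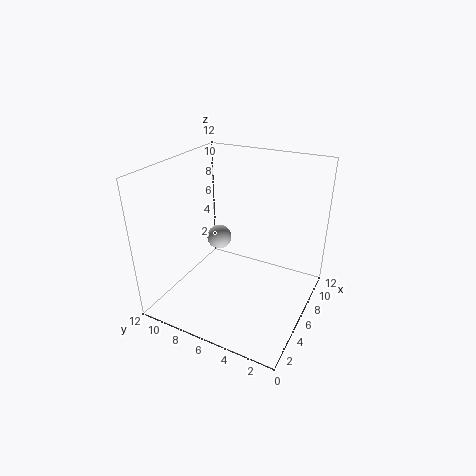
x = 5.5
y = 7.5
z = 6
c = 'lightgray'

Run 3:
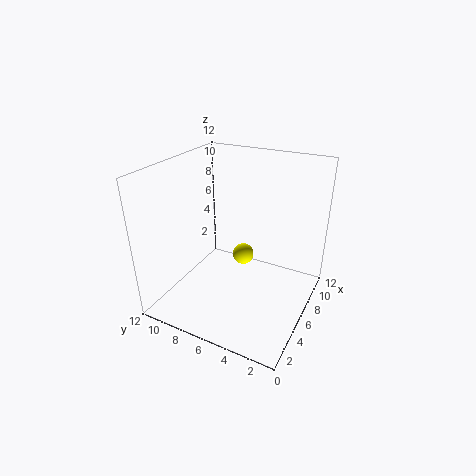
x = 9
y = 7
z = 2.5
c = 'yellow'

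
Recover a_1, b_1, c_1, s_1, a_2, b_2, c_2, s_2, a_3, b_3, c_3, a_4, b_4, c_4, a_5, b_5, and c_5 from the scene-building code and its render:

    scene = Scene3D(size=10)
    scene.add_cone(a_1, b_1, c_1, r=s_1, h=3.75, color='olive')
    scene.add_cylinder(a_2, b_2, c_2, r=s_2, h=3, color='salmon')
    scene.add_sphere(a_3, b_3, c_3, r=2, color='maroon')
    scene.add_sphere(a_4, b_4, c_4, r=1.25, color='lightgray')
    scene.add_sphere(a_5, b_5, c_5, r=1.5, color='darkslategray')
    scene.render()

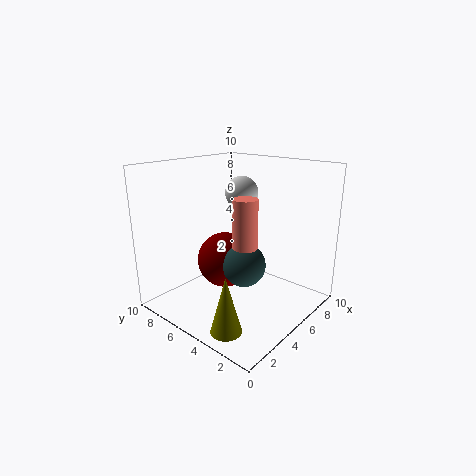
a_1 = 1.5
b_1 = 3
c_1 = 0.25
s_1 = 1
a_2 = 3
b_2 = 2.75
c_2 = 5.5
s_2 = 0.75
a_3 = 5
b_3 = 6.25
c_3 = 3
a_4 = 7.5
b_4 = 6.75
c_4 = 7.5
a_5 = 4.75
b_5 = 4.25
c_5 = 3.25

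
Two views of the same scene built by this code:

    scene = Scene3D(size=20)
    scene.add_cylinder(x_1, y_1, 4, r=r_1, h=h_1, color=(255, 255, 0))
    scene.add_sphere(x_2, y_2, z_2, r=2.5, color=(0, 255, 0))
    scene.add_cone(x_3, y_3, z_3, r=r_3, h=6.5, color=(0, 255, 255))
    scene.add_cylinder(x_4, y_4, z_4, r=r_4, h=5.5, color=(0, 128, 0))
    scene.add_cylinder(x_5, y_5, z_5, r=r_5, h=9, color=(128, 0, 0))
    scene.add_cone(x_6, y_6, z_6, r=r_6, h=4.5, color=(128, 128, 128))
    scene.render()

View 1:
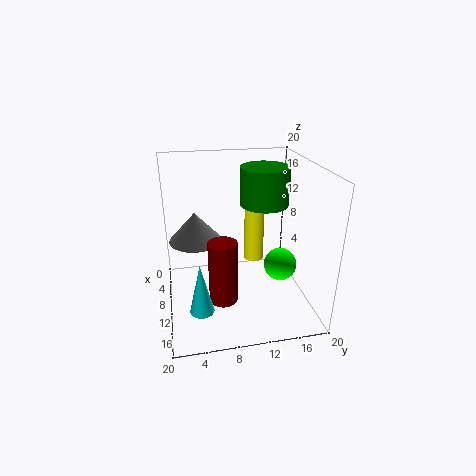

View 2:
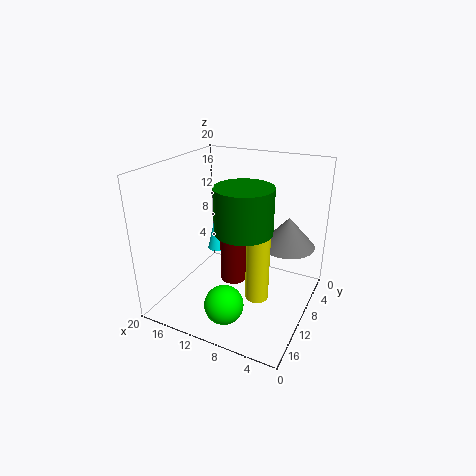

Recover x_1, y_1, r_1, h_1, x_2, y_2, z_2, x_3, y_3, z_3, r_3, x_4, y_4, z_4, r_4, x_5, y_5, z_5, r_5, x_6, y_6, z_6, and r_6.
x_1 = 5.5, y_1 = 13.5, r_1 = 1.5, h_1 = 9, x_2 = 8.5, y_2 = 17, z_2 = 4, x_3 = 17, y_3 = 4, z_3 = 4, r_3 = 1.5, x_4 = 7, y_4 = 14.5, z_4 = 13.5, r_4 = 3.5, x_5 = 12, y_5 = 7.5, z_5 = 1.5, r_5 = 2, x_6 = 4.5, y_6 = 4.5, z_6 = 7.5, r_6 = 4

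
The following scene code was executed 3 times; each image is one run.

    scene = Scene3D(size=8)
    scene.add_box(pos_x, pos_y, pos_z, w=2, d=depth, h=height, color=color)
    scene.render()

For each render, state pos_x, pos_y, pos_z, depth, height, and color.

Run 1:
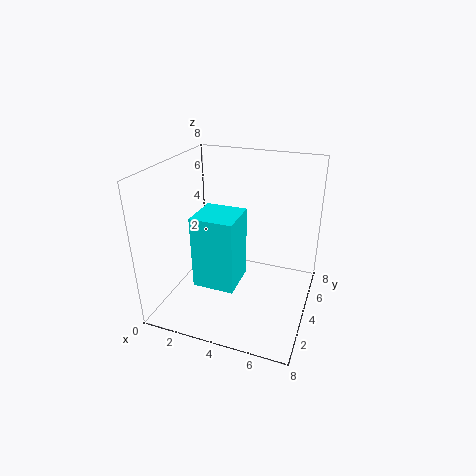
pos_x = 3
pos_y = 0.5
pos_z = 3
depth = 2
height = 3.5
color = 'cyan'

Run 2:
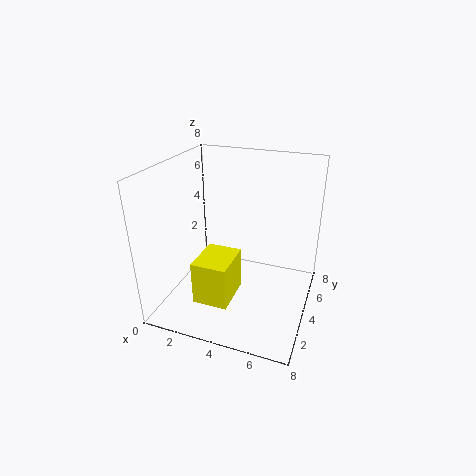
pos_x = 2
pos_y = 2
pos_z = 0.5
depth = 2.5
height = 2.5
color = 'yellow'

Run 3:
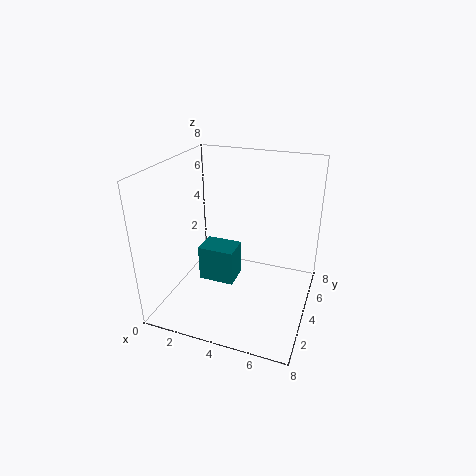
pos_x = 2
pos_y = 3
pos_z = 1.5
depth = 1.5
height = 2
color = 'teal'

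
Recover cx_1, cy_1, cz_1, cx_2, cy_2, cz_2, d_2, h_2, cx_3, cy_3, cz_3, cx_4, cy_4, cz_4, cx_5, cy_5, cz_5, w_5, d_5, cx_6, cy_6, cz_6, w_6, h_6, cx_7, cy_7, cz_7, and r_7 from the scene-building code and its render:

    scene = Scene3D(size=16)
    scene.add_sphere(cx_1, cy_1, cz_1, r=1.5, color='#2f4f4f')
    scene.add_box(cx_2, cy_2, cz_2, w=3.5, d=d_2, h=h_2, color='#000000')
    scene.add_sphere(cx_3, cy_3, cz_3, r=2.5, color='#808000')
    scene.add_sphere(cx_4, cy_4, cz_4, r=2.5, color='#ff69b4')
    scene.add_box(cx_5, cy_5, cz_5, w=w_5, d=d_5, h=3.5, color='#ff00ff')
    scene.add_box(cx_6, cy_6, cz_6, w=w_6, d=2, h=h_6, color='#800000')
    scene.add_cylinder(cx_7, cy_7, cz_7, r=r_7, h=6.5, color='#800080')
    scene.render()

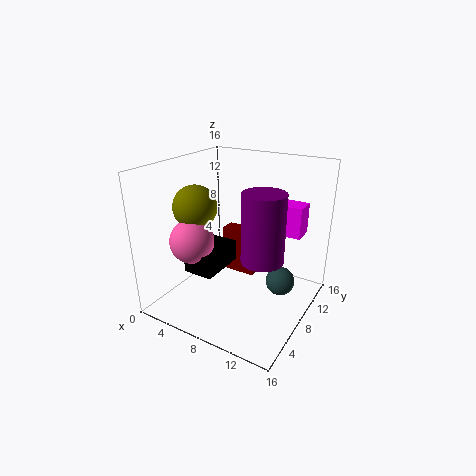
cx_1 = 13.5; cy_1 = 7.5; cz_1 = 4.5; cx_2 = 3; cy_2 = 4.5; cz_2 = 4; d_2 = 5.5; h_2 = 2.5; cx_3 = 3; cy_3 = 7; cz_3 = 11; cx_4 = 3.5; cy_4 = 5.5; cz_4 = 7.5; cx_5 = 9; cy_5 = 11; cz_5 = 8; w_5 = 5; d_5 = 2.5; cx_6 = 3; cy_6 = 12.5; cz_6 = 0.5; w_6 = 4.5; h_6 = 6; cx_7 = 13; cy_7 = 4; cz_7 = 8.5; r_7 = 2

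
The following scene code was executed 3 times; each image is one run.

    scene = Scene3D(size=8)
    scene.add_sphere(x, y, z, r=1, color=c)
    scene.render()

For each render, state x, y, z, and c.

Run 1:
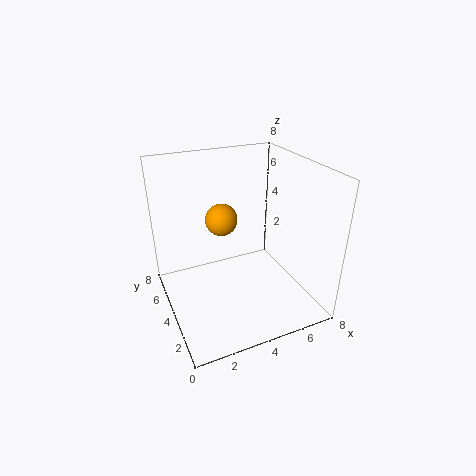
x = 4
y = 6.5
z = 4
c = 'orange'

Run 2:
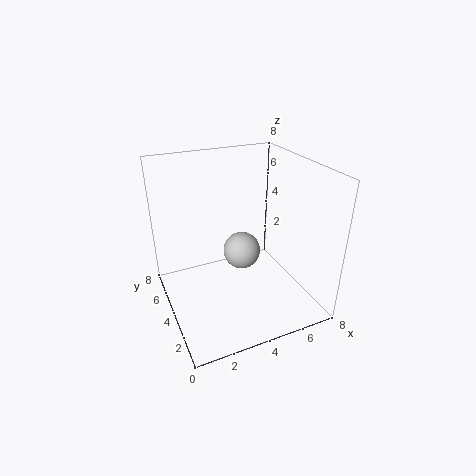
x = 4
y = 3.5
z = 3.5
c = 'lightgray'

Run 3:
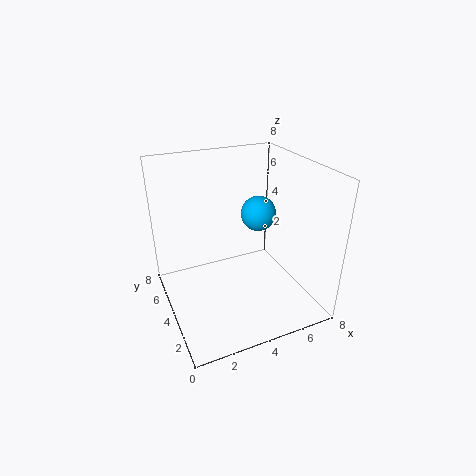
x = 5.5
y = 4.5
z = 5
c = 'deepskyblue'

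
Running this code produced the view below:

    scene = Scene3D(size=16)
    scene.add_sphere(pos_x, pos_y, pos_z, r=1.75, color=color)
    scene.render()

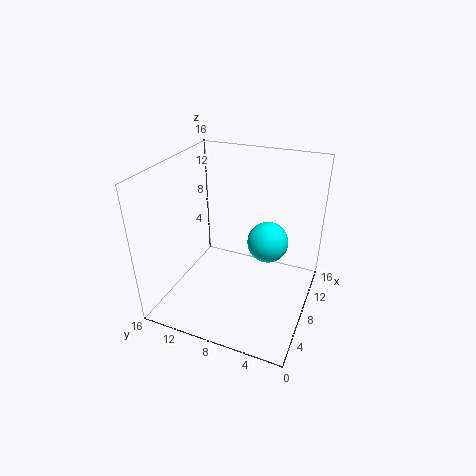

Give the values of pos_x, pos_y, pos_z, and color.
pos_x = 2.75; pos_y = 3; pos_z = 11.75; color = 'cyan'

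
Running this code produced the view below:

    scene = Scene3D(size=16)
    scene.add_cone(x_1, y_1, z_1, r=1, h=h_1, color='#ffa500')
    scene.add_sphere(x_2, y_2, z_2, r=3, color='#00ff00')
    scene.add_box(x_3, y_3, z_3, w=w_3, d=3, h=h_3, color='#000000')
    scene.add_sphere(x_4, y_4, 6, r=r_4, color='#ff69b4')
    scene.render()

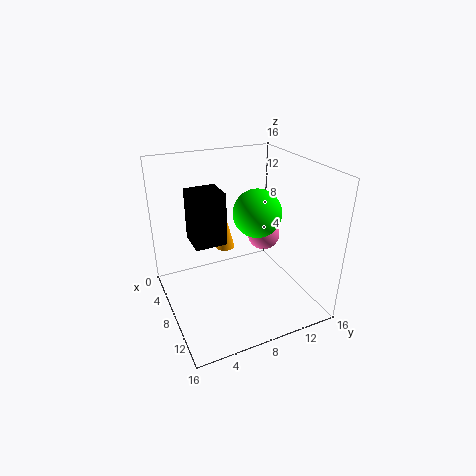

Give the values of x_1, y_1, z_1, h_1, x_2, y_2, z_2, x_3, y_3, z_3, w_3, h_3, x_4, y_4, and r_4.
x_1 = 9, y_1 = 6, z_1 = 8, h_1 = 4, x_2 = 5, y_2 = 12, z_2 = 9, x_3 = 9, y_3 = 2, z_3 = 10, w_3 = 3, h_3 = 5, x_4 = 5, y_4 = 13, r_4 = 2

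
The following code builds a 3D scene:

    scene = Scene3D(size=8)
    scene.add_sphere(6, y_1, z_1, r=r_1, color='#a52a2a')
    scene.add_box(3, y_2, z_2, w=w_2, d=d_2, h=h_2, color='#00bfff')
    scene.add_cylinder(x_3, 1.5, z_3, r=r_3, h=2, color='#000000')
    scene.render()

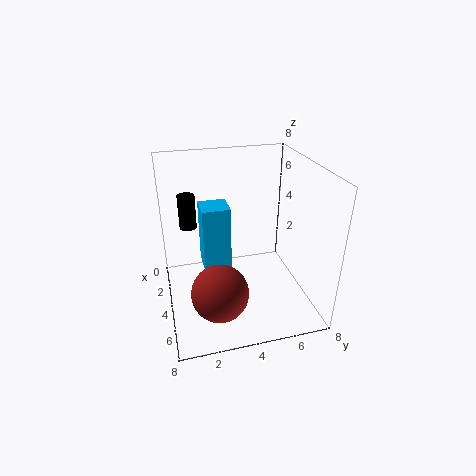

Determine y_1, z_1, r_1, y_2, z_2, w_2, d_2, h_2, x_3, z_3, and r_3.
y_1 = 2.5, z_1 = 2, r_1 = 1.5, y_2 = 2, z_2 = 2.5, w_2 = 1.5, d_2 = 1.5, h_2 = 3.5, x_3 = 2, z_3 = 4, r_3 = 0.5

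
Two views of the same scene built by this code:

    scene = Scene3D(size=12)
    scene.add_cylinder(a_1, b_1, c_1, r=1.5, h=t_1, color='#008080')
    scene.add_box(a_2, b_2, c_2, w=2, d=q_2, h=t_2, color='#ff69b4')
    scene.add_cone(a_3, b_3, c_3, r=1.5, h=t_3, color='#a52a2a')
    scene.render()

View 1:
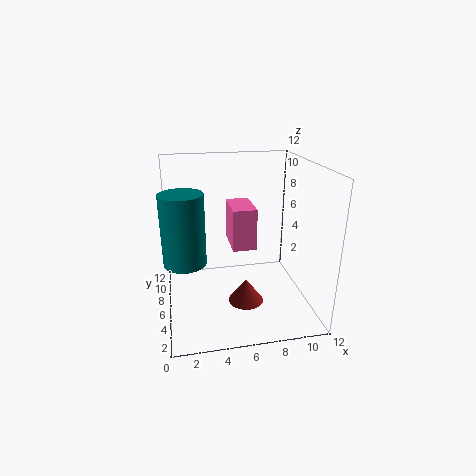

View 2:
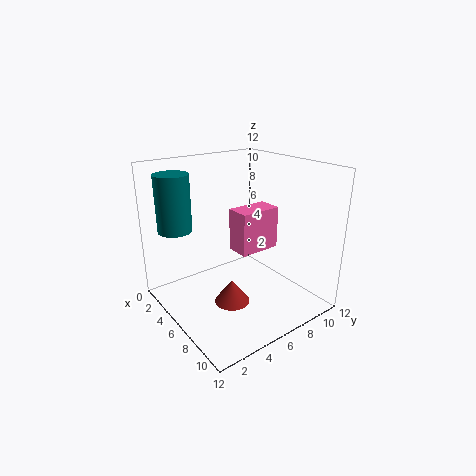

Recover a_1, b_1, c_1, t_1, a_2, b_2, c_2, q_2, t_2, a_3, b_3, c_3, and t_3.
a_1 = 1.5, b_1 = 2.5, c_1 = 6, t_1 = 5, a_2 = 5.5, b_2 = 5.5, c_2 = 5, q_2 = 3.5, t_2 = 3.5, a_3 = 6.5, b_3 = 5, c_3 = 0.5, t_3 = 2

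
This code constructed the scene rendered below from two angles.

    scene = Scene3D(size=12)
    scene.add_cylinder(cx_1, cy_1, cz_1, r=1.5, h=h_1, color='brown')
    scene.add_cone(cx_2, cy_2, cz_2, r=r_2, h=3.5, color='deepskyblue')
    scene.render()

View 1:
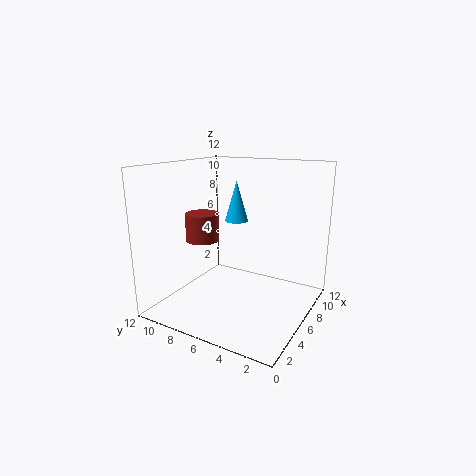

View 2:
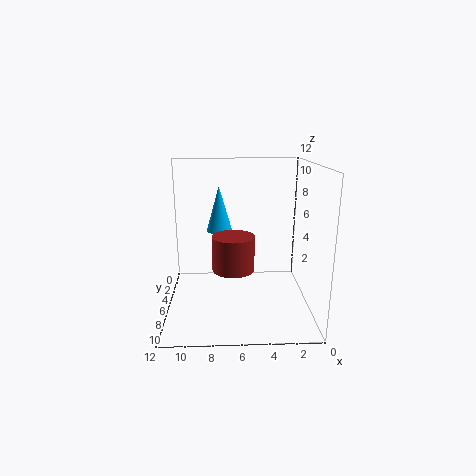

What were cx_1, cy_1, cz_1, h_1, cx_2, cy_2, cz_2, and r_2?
cx_1 = 6.5, cy_1 = 10, cz_1 = 5, h_1 = 2.5, cx_2 = 7.5, cy_2 = 7, cz_2 = 7, r_2 = 1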